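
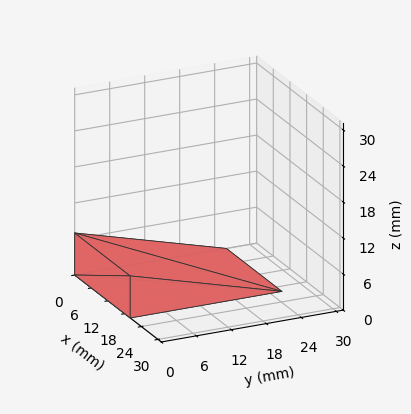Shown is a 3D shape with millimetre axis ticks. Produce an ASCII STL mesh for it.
Reading the render: the shape is a wedge (ramp): 20 × 26 mm base, rising to 7 mm along the y=0 edge and sloping linearly to z=0 at y=26 (dimensions read to the nearest mm from the axis ticks). For the STL, each face is triangulated and given an outward normal.

solid part
  facet normal 0.0000 0.0000 -1.0000
    outer loop
      vertex 20.0 26.0 0.0
      vertex 20.0 0.0 0.0
      vertex 0.0 0.0 0.0
    endloop
  endfacet
  facet normal 0.0000 0.0000 -1.0000
    outer loop
      vertex 0.0 26.0 0.0
      vertex 20.0 26.0 0.0
      vertex 0.0 0.0 0.0
    endloop
  endfacet
  facet normal 0.0000 -1.0000 0.0000
    outer loop
      vertex 0.0 0.0 0.0
      vertex 20.0 0.0 0.0
      vertex 20.0 0.0 7.0
    endloop
  endfacet
  facet normal 0.0000 -1.0000 0.0000
    outer loop
      vertex 0.0 0.0 0.0
      vertex 20.0 0.0 7.0
      vertex 0.0 0.0 7.0
    endloop
  endfacet
  facet normal 0.0000 0.2600 0.9656
    outer loop
      vertex 0.0 0.0 7.0
      vertex 20.0 0.0 7.0
      vertex 20.0 26.0 0.0
    endloop
  endfacet
  facet normal 0.0000 0.2600 0.9656
    outer loop
      vertex 0.0 0.0 7.0
      vertex 20.0 26.0 0.0
      vertex 0.0 26.0 0.0
    endloop
  endfacet
  facet normal -1.0000 0.0000 0.0000
    outer loop
      vertex 0.0 0.0 7.0
      vertex 0.0 26.0 0.0
      vertex 0.0 0.0 0.0
    endloop
  endfacet
  facet normal 1.0000 0.0000 0.0000
    outer loop
      vertex 20.0 0.0 0.0
      vertex 20.0 26.0 0.0
      vertex 20.0 0.0 7.0
    endloop
  endfacet
endsolid part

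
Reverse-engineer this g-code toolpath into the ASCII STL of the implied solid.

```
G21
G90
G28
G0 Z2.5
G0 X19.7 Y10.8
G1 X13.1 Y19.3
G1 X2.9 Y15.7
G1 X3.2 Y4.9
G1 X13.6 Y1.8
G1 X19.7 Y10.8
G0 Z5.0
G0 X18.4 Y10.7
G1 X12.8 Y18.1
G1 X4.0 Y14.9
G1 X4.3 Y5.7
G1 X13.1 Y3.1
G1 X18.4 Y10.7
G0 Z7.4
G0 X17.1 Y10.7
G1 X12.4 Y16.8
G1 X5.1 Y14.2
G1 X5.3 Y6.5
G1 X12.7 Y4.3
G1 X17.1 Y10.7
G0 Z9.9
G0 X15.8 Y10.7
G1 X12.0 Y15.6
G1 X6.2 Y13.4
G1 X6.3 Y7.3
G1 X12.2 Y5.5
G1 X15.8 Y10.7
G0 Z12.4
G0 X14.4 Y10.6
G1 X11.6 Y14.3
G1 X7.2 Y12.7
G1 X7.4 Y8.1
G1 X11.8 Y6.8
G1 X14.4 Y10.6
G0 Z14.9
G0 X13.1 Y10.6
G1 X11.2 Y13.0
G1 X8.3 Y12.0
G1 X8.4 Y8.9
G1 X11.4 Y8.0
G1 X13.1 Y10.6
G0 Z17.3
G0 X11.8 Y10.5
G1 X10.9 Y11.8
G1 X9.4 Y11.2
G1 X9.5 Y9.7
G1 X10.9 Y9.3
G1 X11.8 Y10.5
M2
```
solid part
  facet normal 0.0000 0.0000 -1.0000
    outer loop
      vertex 1.8 16.4 0.0
      vertex 13.5 20.6 0.0
      vertex 21.0 10.8 0.0
    endloop
  endfacet
  facet normal 0.0000 0.0000 -1.0000
    outer loop
      vertex 2.2 4.1 0.0
      vertex 1.8 16.4 0.0
      vertex 21.0 10.8 0.0
    endloop
  endfacet
  facet normal 0.0000 0.0000 -1.0000
    outer loop
      vertex 14.0 0.6 0.0
      vertex 2.2 4.1 0.0
      vertex 21.0 10.8 0.0
    endloop
  endfacet
  facet normal 0.7295 0.5583 0.3953
    outer loop
      vertex 21.0 10.8 0.0
      vertex 13.5 20.6 0.0
      vertex 10.5 10.5 19.8
    endloop
  endfacet
  facet normal -0.3105 0.8650 0.3942
    outer loop
      vertex 13.5 20.6 0.0
      vertex 1.8 16.4 0.0
      vertex 10.5 10.5 19.8
    endloop
  endfacet
  facet normal -0.9184 -0.0299 0.3946
    outer loop
      vertex 1.8 16.4 0.0
      vertex 2.2 4.1 0.0
      vertex 10.5 10.5 19.8
    endloop
  endfacet
  facet normal -0.2613 -0.8810 0.3943
    outer loop
      vertex 2.2 4.1 0.0
      vertex 14.0 0.6 0.0
      vertex 10.5 10.5 19.8
    endloop
  endfacet
  facet normal 0.7578 -0.5201 0.3940
    outer loop
      vertex 14.0 0.6 0.0
      vertex 21.0 10.8 0.0
      vertex 10.5 10.5 19.8
    endloop
  endfacet
endsolid part

The G0 Z moves step by Δz≈2.5 mm. The G1 loops shrink linearly with z, so the solid tapers from its base footprint up to z≈19.8. Closing with a flat bottom cap and the tapered top and triangulating gives 8 facets — a regular 5-sided pyramid, base circumscribed radius ≈ 10.5 mm, apex at z ≈ 19.8 mm.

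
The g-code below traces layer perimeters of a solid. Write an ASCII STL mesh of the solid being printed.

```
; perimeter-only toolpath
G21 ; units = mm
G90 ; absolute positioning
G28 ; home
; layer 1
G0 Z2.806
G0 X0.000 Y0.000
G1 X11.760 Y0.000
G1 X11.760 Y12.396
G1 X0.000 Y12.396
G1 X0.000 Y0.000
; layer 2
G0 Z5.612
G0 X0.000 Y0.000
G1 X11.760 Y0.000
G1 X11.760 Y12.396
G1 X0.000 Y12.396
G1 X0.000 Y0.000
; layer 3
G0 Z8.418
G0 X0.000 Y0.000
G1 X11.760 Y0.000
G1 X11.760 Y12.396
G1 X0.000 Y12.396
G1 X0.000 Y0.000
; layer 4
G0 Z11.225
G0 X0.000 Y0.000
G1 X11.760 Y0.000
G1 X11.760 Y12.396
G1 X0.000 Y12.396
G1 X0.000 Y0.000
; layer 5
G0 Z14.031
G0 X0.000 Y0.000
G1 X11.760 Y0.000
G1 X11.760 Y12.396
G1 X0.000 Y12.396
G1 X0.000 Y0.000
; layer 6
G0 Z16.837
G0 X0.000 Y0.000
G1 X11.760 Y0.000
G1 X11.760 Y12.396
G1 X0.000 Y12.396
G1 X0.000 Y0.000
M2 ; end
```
solid part
  facet normal 0.0000 0.0000 -1.0000
    outer loop
      vertex 11.760 12.396 0.000
      vertex 11.760 0.000 0.000
      vertex 0.000 0.000 0.000
    endloop
  endfacet
  facet normal 0.0000 0.0000 -1.0000
    outer loop
      vertex 0.000 12.396 0.000
      vertex 11.760 12.396 0.000
      vertex 0.000 0.000 0.000
    endloop
  endfacet
  facet normal 0.0000 0.0000 1.0000
    outer loop
      vertex 0.000 0.000 16.837
      vertex 11.760 0.000 16.837
      vertex 11.760 12.396 16.837
    endloop
  endfacet
  facet normal 0.0000 0.0000 1.0000
    outer loop
      vertex 0.000 0.000 16.837
      vertex 11.760 12.396 16.837
      vertex 0.000 12.396 16.837
    endloop
  endfacet
  facet normal 0.0000 -1.0000 0.0000
    outer loop
      vertex 0.000 0.000 0.000
      vertex 11.760 0.000 0.000
      vertex 11.760 0.000 16.837
    endloop
  endfacet
  facet normal 0.0000 -1.0000 0.0000
    outer loop
      vertex 0.000 0.000 0.000
      vertex 11.760 0.000 16.837
      vertex 0.000 0.000 16.837
    endloop
  endfacet
  facet normal 0.0000 1.0000 0.0000
    outer loop
      vertex 11.760 12.396 16.837
      vertex 11.760 12.396 0.000
      vertex 0.000 12.396 0.000
    endloop
  endfacet
  facet normal 0.0000 1.0000 0.0000
    outer loop
      vertex 0.000 12.396 16.837
      vertex 11.760 12.396 16.837
      vertex 0.000 12.396 0.000
    endloop
  endfacet
  facet normal -1.0000 0.0000 0.0000
    outer loop
      vertex 0.000 12.396 16.837
      vertex 0.000 12.396 0.000
      vertex 0.000 0.000 0.000
    endloop
  endfacet
  facet normal -1.0000 0.0000 0.0000
    outer loop
      vertex 0.000 0.000 16.837
      vertex 0.000 12.396 16.837
      vertex 0.000 0.000 0.000
    endloop
  endfacet
  facet normal 1.0000 0.0000 0.0000
    outer loop
      vertex 11.760 0.000 0.000
      vertex 11.760 12.396 0.000
      vertex 11.760 12.396 16.837
    endloop
  endfacet
  facet normal 1.0000 0.0000 0.0000
    outer loop
      vertex 11.760 0.000 0.000
      vertex 11.760 12.396 16.837
      vertex 11.760 0.000 16.837
    endloop
  endfacet
endsolid part

The G0 Z moves step by Δz≈2.806 mm. Every layer's G1 loop is the same polygon, so the solid is a straight extrusion of it from z=0 to z≈16.8. Closing with flat bottom and top caps and triangulating gives 12 facets — a rectangular box, roughly 11.8 × 12.4 mm footprint and 16.8 mm tall.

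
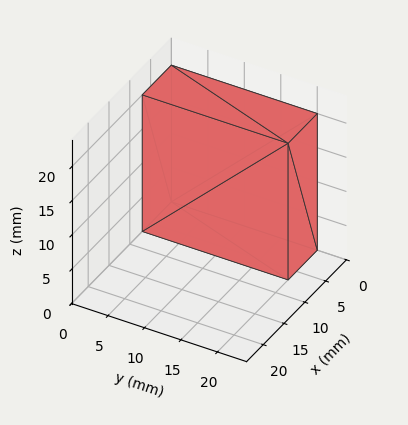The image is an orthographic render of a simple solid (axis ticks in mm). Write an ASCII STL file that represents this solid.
Reading the render: the shape is a rectangular box, roughly 7 × 20 mm footprint and 20 mm tall (dimensions read to the nearest mm from the axis ticks). For the STL, each face is triangulated and given an outward normal.

solid part
  facet normal 0.0000 0.0000 -1.0000
    outer loop
      vertex 7.000 20.000 0.000
      vertex 7.000 0.000 0.000
      vertex 0.000 0.000 0.000
    endloop
  endfacet
  facet normal 0.0000 0.0000 -1.0000
    outer loop
      vertex 0.000 20.000 0.000
      vertex 7.000 20.000 0.000
      vertex 0.000 0.000 0.000
    endloop
  endfacet
  facet normal 0.0000 0.0000 1.0000
    outer loop
      vertex 0.000 0.000 20.000
      vertex 7.000 0.000 20.000
      vertex 7.000 20.000 20.000
    endloop
  endfacet
  facet normal 0.0000 0.0000 1.0000
    outer loop
      vertex 0.000 0.000 20.000
      vertex 7.000 20.000 20.000
      vertex 0.000 20.000 20.000
    endloop
  endfacet
  facet normal 0.0000 -1.0000 0.0000
    outer loop
      vertex 0.000 0.000 0.000
      vertex 7.000 0.000 0.000
      vertex 7.000 0.000 20.000
    endloop
  endfacet
  facet normal 0.0000 -1.0000 0.0000
    outer loop
      vertex 0.000 0.000 0.000
      vertex 7.000 0.000 20.000
      vertex 0.000 0.000 20.000
    endloop
  endfacet
  facet normal 0.0000 1.0000 0.0000
    outer loop
      vertex 7.000 20.000 20.000
      vertex 7.000 20.000 0.000
      vertex 0.000 20.000 0.000
    endloop
  endfacet
  facet normal 0.0000 1.0000 0.0000
    outer loop
      vertex 0.000 20.000 20.000
      vertex 7.000 20.000 20.000
      vertex 0.000 20.000 0.000
    endloop
  endfacet
  facet normal -1.0000 0.0000 0.0000
    outer loop
      vertex 0.000 20.000 20.000
      vertex 0.000 20.000 0.000
      vertex 0.000 0.000 0.000
    endloop
  endfacet
  facet normal -1.0000 0.0000 0.0000
    outer loop
      vertex 0.000 0.000 20.000
      vertex 0.000 20.000 20.000
      vertex 0.000 0.000 0.000
    endloop
  endfacet
  facet normal 1.0000 0.0000 0.0000
    outer loop
      vertex 7.000 0.000 0.000
      vertex 7.000 20.000 0.000
      vertex 7.000 20.000 20.000
    endloop
  endfacet
  facet normal 1.0000 0.0000 0.0000
    outer loop
      vertex 7.000 0.000 0.000
      vertex 7.000 20.000 20.000
      vertex 7.000 0.000 20.000
    endloop
  endfacet
endsolid part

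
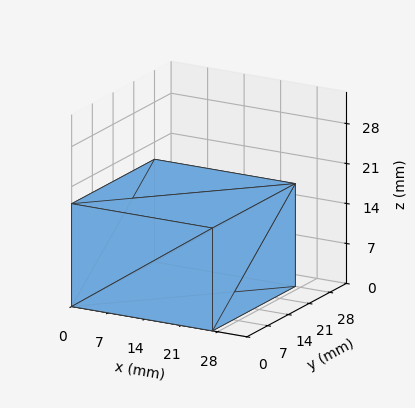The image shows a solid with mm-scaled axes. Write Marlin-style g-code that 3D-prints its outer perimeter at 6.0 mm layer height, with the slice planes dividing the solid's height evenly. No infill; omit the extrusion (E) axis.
Reading the render: the shape is a rectangular box, roughly 27 × 28 mm footprint and 18 mm tall (dimensions read to the nearest mm from the axis ticks). For the g-code, the solid's height is divided into equal slices at the stated Δz and each level perimeter traced with G1 moves after a G0 lift.

; perimeter-only toolpath
G21 ; units = mm
G90 ; absolute positioning
G28 ; home
; layer 1
G0 Z6.0
G0 X0.0 Y0.0
G1 X27.0 Y0.0
G1 X27.0 Y28.0
G1 X0.0 Y28.0
G1 X0.0 Y0.0
; layer 2
G0 Z12.0
G0 X0.0 Y0.0
G1 X27.0 Y0.0
G1 X27.0 Y28.0
G1 X0.0 Y28.0
G1 X0.0 Y0.0
; layer 3
G0 Z18.0
G0 X0.0 Y0.0
G1 X27.0 Y0.0
G1 X27.0 Y28.0
G1 X0.0 Y28.0
G1 X0.0 Y0.0
M2 ; end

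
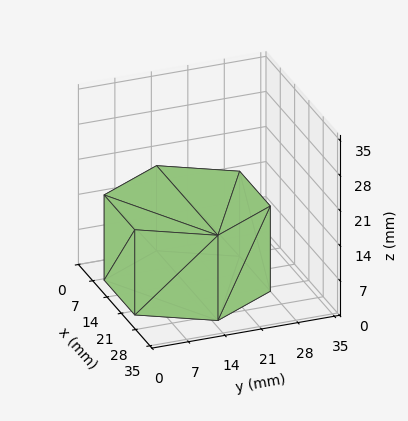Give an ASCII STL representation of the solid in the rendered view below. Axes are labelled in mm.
Reading the render: the shape is a regular 6-sided prism (a cylinder approximated with 6 flat sides), circumscribed radius ≈ 15 mm, height ≈ 17 mm (dimensions read to the nearest mm from the axis ticks). For the STL, each face is triangulated and given an outward normal.

solid part
  facet normal 0.0000 0.0000 -1.0000
    outer loop
      vertex 7.5 28.0 0.0
      vertex 22.5 28.0 0.0
      vertex 30.0 15.0 0.0
    endloop
  endfacet
  facet normal 0.0000 0.0000 -1.0000
    outer loop
      vertex 0.0 15.0 0.0
      vertex 7.5 28.0 0.0
      vertex 30.0 15.0 0.0
    endloop
  endfacet
  facet normal 0.0000 0.0000 -1.0000
    outer loop
      vertex 7.5 2.0 0.0
      vertex 0.0 15.0 0.0
      vertex 30.0 15.0 0.0
    endloop
  endfacet
  facet normal 0.0000 0.0000 -1.0000
    outer loop
      vertex 22.5 2.0 0.0
      vertex 7.5 2.0 0.0
      vertex 30.0 15.0 0.0
    endloop
  endfacet
  facet normal 0.0000 0.0000 1.0000
    outer loop
      vertex 30.0 15.0 17.0
      vertex 22.5 28.0 17.0
      vertex 7.5 28.0 17.0
    endloop
  endfacet
  facet normal 0.0000 0.0000 1.0000
    outer loop
      vertex 30.0 15.0 17.0
      vertex 7.5 28.0 17.0
      vertex 0.0 15.0 17.0
    endloop
  endfacet
  facet normal 0.0000 0.0000 1.0000
    outer loop
      vertex 30.0 15.0 17.0
      vertex 0.0 15.0 17.0
      vertex 7.5 2.0 17.0
    endloop
  endfacet
  facet normal 0.0000 0.0000 1.0000
    outer loop
      vertex 30.0 15.0 17.0
      vertex 7.5 2.0 17.0
      vertex 22.5 2.0 17.0
    endloop
  endfacet
  facet normal 0.8662 0.4997 0.0000
    outer loop
      vertex 30.0 15.0 0.0
      vertex 22.5 28.0 0.0
      vertex 22.5 28.0 17.0
    endloop
  endfacet
  facet normal 0.8662 0.4997 0.0000
    outer loop
      vertex 30.0 15.0 0.0
      vertex 22.5 28.0 17.0
      vertex 30.0 15.0 17.0
    endloop
  endfacet
  facet normal 0.0000 1.0000 0.0000
    outer loop
      vertex 22.5 28.0 0.0
      vertex 7.5 28.0 0.0
      vertex 7.5 28.0 17.0
    endloop
  endfacet
  facet normal 0.0000 1.0000 0.0000
    outer loop
      vertex 22.5 28.0 0.0
      vertex 7.5 28.0 17.0
      vertex 22.5 28.0 17.0
    endloop
  endfacet
  facet normal -0.8662 0.4997 0.0000
    outer loop
      vertex 7.5 28.0 0.0
      vertex 0.0 15.0 0.0
      vertex 0.0 15.0 17.0
    endloop
  endfacet
  facet normal -0.8662 0.4997 0.0000
    outer loop
      vertex 7.5 28.0 0.0
      vertex 0.0 15.0 17.0
      vertex 7.5 28.0 17.0
    endloop
  endfacet
  facet normal -0.8662 -0.4997 0.0000
    outer loop
      vertex 0.0 15.0 0.0
      vertex 7.5 2.0 0.0
      vertex 7.5 2.0 17.0
    endloop
  endfacet
  facet normal -0.8662 -0.4997 0.0000
    outer loop
      vertex 0.0 15.0 0.0
      vertex 7.5 2.0 17.0
      vertex 0.0 15.0 17.0
    endloop
  endfacet
  facet normal 0.0000 -1.0000 0.0000
    outer loop
      vertex 7.5 2.0 0.0
      vertex 22.5 2.0 0.0
      vertex 22.5 2.0 17.0
    endloop
  endfacet
  facet normal 0.0000 -1.0000 0.0000
    outer loop
      vertex 7.5 2.0 0.0
      vertex 22.5 2.0 17.0
      vertex 7.5 2.0 17.0
    endloop
  endfacet
  facet normal 0.8662 -0.4997 0.0000
    outer loop
      vertex 22.5 2.0 0.0
      vertex 30.0 15.0 0.0
      vertex 30.0 15.0 17.0
    endloop
  endfacet
  facet normal 0.8662 -0.4997 0.0000
    outer loop
      vertex 22.5 2.0 0.0
      vertex 30.0 15.0 17.0
      vertex 22.5 2.0 17.0
    endloop
  endfacet
endsolid part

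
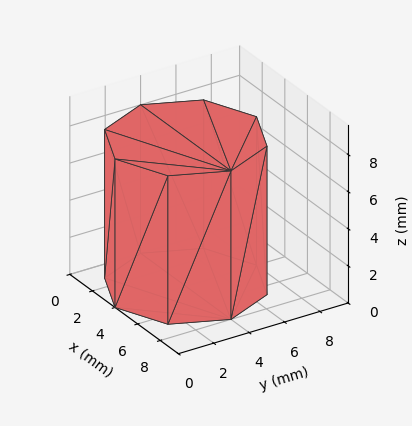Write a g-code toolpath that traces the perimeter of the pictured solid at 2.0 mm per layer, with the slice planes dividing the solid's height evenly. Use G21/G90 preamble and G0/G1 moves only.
Reading the render: the shape is a regular 8-sided prism (a cylinder approximated with 8 flat sides), circumscribed radius ≈ 4 mm, height ≈ 8 mm (dimensions read to the nearest mm from the axis ticks). For the g-code, the solid's height is divided into equal slices at the stated Δz and each level perimeter traced with G1 moves after a G0 lift.

; perimeter-only toolpath
G21 ; units = mm
G90 ; absolute positioning
G28 ; home
; layer 1
G0 Z2.0
G0 X8.0 Y4.0
G1 X6.8 Y6.8
G1 X4.0 Y8.0
G1 X1.2 Y6.8
G1 X0.0 Y4.0
G1 X1.2 Y1.2
G1 X4.0 Y0.0
G1 X6.8 Y1.2
G1 X8.0 Y4.0
; layer 2
G0 Z4.0
G0 X8.0 Y4.0
G1 X6.8 Y6.8
G1 X4.0 Y8.0
G1 X1.2 Y6.8
G1 X0.0 Y4.0
G1 X1.2 Y1.2
G1 X4.0 Y0.0
G1 X6.8 Y1.2
G1 X8.0 Y4.0
; layer 3
G0 Z6.0
G0 X8.0 Y4.0
G1 X6.8 Y6.8
G1 X4.0 Y8.0
G1 X1.2 Y6.8
G1 X0.0 Y4.0
G1 X1.2 Y1.2
G1 X4.0 Y0.0
G1 X6.8 Y1.2
G1 X8.0 Y4.0
; layer 4
G0 Z8.0
G0 X8.0 Y4.0
G1 X6.8 Y6.8
G1 X4.0 Y8.0
G1 X1.2 Y6.8
G1 X0.0 Y4.0
G1 X1.2 Y1.2
G1 X4.0 Y0.0
G1 X6.8 Y1.2
G1 X8.0 Y4.0
M2 ; end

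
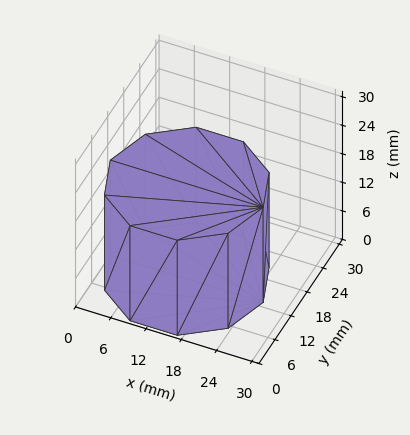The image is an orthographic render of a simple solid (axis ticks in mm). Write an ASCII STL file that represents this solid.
Reading the render: the shape is a regular 10-sided prism (a cylinder approximated with 10 flat sides), circumscribed radius ≈ 13 mm, height ≈ 20 mm (dimensions read to the nearest mm from the axis ticks). For the STL, each face is triangulated and given an outward normal.

solid part
  facet normal 0.0000 0.0000 -1.0000
    outer loop
      vertex 17.02 25.36 0.00
      vertex 23.52 20.64 0.00
      vertex 26.00 13.00 0.00
    endloop
  endfacet
  facet normal 0.0000 0.0000 -1.0000
    outer loop
      vertex 8.98 25.36 0.00
      vertex 17.02 25.36 0.00
      vertex 26.00 13.00 0.00
    endloop
  endfacet
  facet normal 0.0000 0.0000 -1.0000
    outer loop
      vertex 2.48 20.64 0.00
      vertex 8.98 25.36 0.00
      vertex 26.00 13.00 0.00
    endloop
  endfacet
  facet normal 0.0000 0.0000 -1.0000
    outer loop
      vertex 0.00 13.00 0.00
      vertex 2.48 20.64 0.00
      vertex 26.00 13.00 0.00
    endloop
  endfacet
  facet normal 0.0000 0.0000 -1.0000
    outer loop
      vertex 2.48 5.36 0.00
      vertex 0.00 13.00 0.00
      vertex 26.00 13.00 0.00
    endloop
  endfacet
  facet normal 0.0000 0.0000 -1.0000
    outer loop
      vertex 8.98 0.64 0.00
      vertex 2.48 5.36 0.00
      vertex 26.00 13.00 0.00
    endloop
  endfacet
  facet normal 0.0000 0.0000 -1.0000
    outer loop
      vertex 17.02 0.64 0.00
      vertex 8.98 0.64 0.00
      vertex 26.00 13.00 0.00
    endloop
  endfacet
  facet normal 0.0000 0.0000 -1.0000
    outer loop
      vertex 23.52 5.36 0.00
      vertex 17.02 0.64 0.00
      vertex 26.00 13.00 0.00
    endloop
  endfacet
  facet normal 0.0000 0.0000 1.0000
    outer loop
      vertex 26.00 13.00 20.00
      vertex 23.52 20.64 20.00
      vertex 17.02 25.36 20.00
    endloop
  endfacet
  facet normal 0.0000 0.0000 1.0000
    outer loop
      vertex 26.00 13.00 20.00
      vertex 17.02 25.36 20.00
      vertex 8.98 25.36 20.00
    endloop
  endfacet
  facet normal 0.0000 0.0000 1.0000
    outer loop
      vertex 26.00 13.00 20.00
      vertex 8.98 25.36 20.00
      vertex 2.48 20.64 20.00
    endloop
  endfacet
  facet normal 0.0000 0.0000 1.0000
    outer loop
      vertex 26.00 13.00 20.00
      vertex 2.48 20.64 20.00
      vertex 0.00 13.00 20.00
    endloop
  endfacet
  facet normal 0.0000 0.0000 1.0000
    outer loop
      vertex 26.00 13.00 20.00
      vertex 0.00 13.00 20.00
      vertex 2.48 5.36 20.00
    endloop
  endfacet
  facet normal 0.0000 0.0000 1.0000
    outer loop
      vertex 26.00 13.00 20.00
      vertex 2.48 5.36 20.00
      vertex 8.98 0.64 20.00
    endloop
  endfacet
  facet normal 0.0000 0.0000 1.0000
    outer loop
      vertex 26.00 13.00 20.00
      vertex 8.98 0.64 20.00
      vertex 17.02 0.64 20.00
    endloop
  endfacet
  facet normal 0.0000 0.0000 1.0000
    outer loop
      vertex 26.00 13.00 20.00
      vertex 17.02 0.64 20.00
      vertex 23.52 5.36 20.00
    endloop
  endfacet
  facet normal 0.9511 0.3087 0.0000
    outer loop
      vertex 26.00 13.00 0.00
      vertex 23.52 20.64 0.00
      vertex 23.52 20.64 20.00
    endloop
  endfacet
  facet normal 0.9511 0.3087 0.0000
    outer loop
      vertex 26.00 13.00 0.00
      vertex 23.52 20.64 20.00
      vertex 26.00 13.00 20.00
    endloop
  endfacet
  facet normal 0.5876 0.8092 0.0000
    outer loop
      vertex 23.52 20.64 0.00
      vertex 17.02 25.36 0.00
      vertex 17.02 25.36 20.00
    endloop
  endfacet
  facet normal 0.5876 0.8092 0.0000
    outer loop
      vertex 23.52 20.64 0.00
      vertex 17.02 25.36 20.00
      vertex 23.52 20.64 20.00
    endloop
  endfacet
  facet normal 0.0000 1.0000 0.0000
    outer loop
      vertex 17.02 25.36 0.00
      vertex 8.98 25.36 0.00
      vertex 8.98 25.36 20.00
    endloop
  endfacet
  facet normal 0.0000 1.0000 0.0000
    outer loop
      vertex 17.02 25.36 0.00
      vertex 8.98 25.36 20.00
      vertex 17.02 25.36 20.00
    endloop
  endfacet
  facet normal -0.5876 0.8092 0.0000
    outer loop
      vertex 8.98 25.36 0.00
      vertex 2.48 20.64 0.00
      vertex 2.48 20.64 20.00
    endloop
  endfacet
  facet normal -0.5876 0.8092 0.0000
    outer loop
      vertex 8.98 25.36 0.00
      vertex 2.48 20.64 20.00
      vertex 8.98 25.36 20.00
    endloop
  endfacet
  facet normal -0.9511 0.3087 0.0000
    outer loop
      vertex 2.48 20.64 0.00
      vertex 0.00 13.00 0.00
      vertex 0.00 13.00 20.00
    endloop
  endfacet
  facet normal -0.9511 0.3087 0.0000
    outer loop
      vertex 2.48 20.64 0.00
      vertex 0.00 13.00 20.00
      vertex 2.48 20.64 20.00
    endloop
  endfacet
  facet normal -0.9511 -0.3087 0.0000
    outer loop
      vertex 0.00 13.00 0.00
      vertex 2.48 5.36 0.00
      vertex 2.48 5.36 20.00
    endloop
  endfacet
  facet normal -0.9511 -0.3087 0.0000
    outer loop
      vertex 0.00 13.00 0.00
      vertex 2.48 5.36 20.00
      vertex 0.00 13.00 20.00
    endloop
  endfacet
  facet normal -0.5876 -0.8092 0.0000
    outer loop
      vertex 2.48 5.36 0.00
      vertex 8.98 0.64 0.00
      vertex 8.98 0.64 20.00
    endloop
  endfacet
  facet normal -0.5876 -0.8092 0.0000
    outer loop
      vertex 2.48 5.36 0.00
      vertex 8.98 0.64 20.00
      vertex 2.48 5.36 20.00
    endloop
  endfacet
  facet normal 0.0000 -1.0000 0.0000
    outer loop
      vertex 8.98 0.64 0.00
      vertex 17.02 0.64 0.00
      vertex 17.02 0.64 20.00
    endloop
  endfacet
  facet normal 0.0000 -1.0000 0.0000
    outer loop
      vertex 8.98 0.64 0.00
      vertex 17.02 0.64 20.00
      vertex 8.98 0.64 20.00
    endloop
  endfacet
  facet normal 0.5876 -0.8092 0.0000
    outer loop
      vertex 17.02 0.64 0.00
      vertex 23.52 5.36 0.00
      vertex 23.52 5.36 20.00
    endloop
  endfacet
  facet normal 0.5876 -0.8092 0.0000
    outer loop
      vertex 17.02 0.64 0.00
      vertex 23.52 5.36 20.00
      vertex 17.02 0.64 20.00
    endloop
  endfacet
  facet normal 0.9511 -0.3087 0.0000
    outer loop
      vertex 23.52 5.36 0.00
      vertex 26.00 13.00 0.00
      vertex 26.00 13.00 20.00
    endloop
  endfacet
  facet normal 0.9511 -0.3087 0.0000
    outer loop
      vertex 23.52 5.36 0.00
      vertex 26.00 13.00 20.00
      vertex 23.52 5.36 20.00
    endloop
  endfacet
endsolid part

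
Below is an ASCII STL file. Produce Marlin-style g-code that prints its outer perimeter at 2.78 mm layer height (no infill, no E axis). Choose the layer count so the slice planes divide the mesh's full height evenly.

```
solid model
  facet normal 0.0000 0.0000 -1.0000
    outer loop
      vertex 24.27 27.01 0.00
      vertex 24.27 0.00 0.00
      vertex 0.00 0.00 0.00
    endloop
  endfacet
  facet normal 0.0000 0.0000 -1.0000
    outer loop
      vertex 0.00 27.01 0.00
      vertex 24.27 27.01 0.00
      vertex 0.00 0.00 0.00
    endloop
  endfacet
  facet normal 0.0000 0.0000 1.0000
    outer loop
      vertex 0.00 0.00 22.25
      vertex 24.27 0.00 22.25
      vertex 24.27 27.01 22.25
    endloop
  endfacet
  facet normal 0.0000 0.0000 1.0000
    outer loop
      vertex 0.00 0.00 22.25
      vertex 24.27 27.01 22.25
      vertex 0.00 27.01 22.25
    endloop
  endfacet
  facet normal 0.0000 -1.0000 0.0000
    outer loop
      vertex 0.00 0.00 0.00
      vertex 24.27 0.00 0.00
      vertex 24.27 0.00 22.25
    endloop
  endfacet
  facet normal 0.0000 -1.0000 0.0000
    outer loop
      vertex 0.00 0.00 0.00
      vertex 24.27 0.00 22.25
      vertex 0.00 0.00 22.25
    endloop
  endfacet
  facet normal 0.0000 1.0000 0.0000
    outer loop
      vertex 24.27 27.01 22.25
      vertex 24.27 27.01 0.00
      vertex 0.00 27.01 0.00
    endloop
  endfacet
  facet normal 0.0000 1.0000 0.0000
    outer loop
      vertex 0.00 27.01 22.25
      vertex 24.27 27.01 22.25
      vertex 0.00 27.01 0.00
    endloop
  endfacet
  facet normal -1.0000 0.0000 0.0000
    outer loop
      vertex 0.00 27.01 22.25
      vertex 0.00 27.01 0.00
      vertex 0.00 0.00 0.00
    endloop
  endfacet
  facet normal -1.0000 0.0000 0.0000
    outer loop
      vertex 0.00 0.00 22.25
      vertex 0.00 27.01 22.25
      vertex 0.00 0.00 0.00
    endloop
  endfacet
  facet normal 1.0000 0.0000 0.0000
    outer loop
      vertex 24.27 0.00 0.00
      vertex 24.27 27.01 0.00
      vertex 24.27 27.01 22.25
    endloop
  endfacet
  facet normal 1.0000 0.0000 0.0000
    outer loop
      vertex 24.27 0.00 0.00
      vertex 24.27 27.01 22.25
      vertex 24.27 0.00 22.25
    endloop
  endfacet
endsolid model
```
; perimeter-only toolpath
G21 ; units = mm
G90 ; absolute positioning
G28 ; home
; layer 1
G0 Z2.78
G0 X0.00 Y0.00
G1 X24.27 Y0.00
G1 X24.27 Y27.01
G1 X0.00 Y27.01
G1 X0.00 Y0.00
; layer 2
G0 Z5.56
G0 X0.00 Y0.00
G1 X24.27 Y0.00
G1 X24.27 Y27.01
G1 X0.00 Y27.01
G1 X0.00 Y0.00
; layer 3
G0 Z8.34
G0 X0.00 Y0.00
G1 X24.27 Y0.00
G1 X24.27 Y27.01
G1 X0.00 Y27.01
G1 X0.00 Y0.00
; layer 4
G0 Z11.12
G0 X0.00 Y0.00
G1 X24.27 Y0.00
G1 X24.27 Y27.01
G1 X0.00 Y27.01
G1 X0.00 Y0.00
; layer 5
G0 Z13.91
G0 X0.00 Y0.00
G1 X24.27 Y0.00
G1 X24.27 Y27.01
G1 X0.00 Y27.01
G1 X0.00 Y0.00
; layer 6
G0 Z16.69
G0 X0.00 Y0.00
G1 X24.27 Y0.00
G1 X24.27 Y27.01
G1 X0.00 Y27.01
G1 X0.00 Y0.00
; layer 7
G0 Z19.47
G0 X0.00 Y0.00
G1 X24.27 Y0.00
G1 X24.27 Y27.01
G1 X0.00 Y27.01
G1 X0.00 Y0.00
; layer 8
G0 Z22.25
G0 X0.00 Y0.00
G1 X24.27 Y0.00
G1 X24.27 Y27.01
G1 X0.00 Y27.01
G1 X0.00 Y0.00
M2 ; end

The solid is a rectangular box, roughly 24.3 × 27 mm footprint and 22.2 mm tall. Slicing at Δz = 2.78 mm — 8 equal slices spanning the solid's height, so layer i sits at z = i·h/8 — gives 8 non-empty perimeters. Each is a 4-segment closed polygon; G0 lifts to the layer z and rapids to the start vertex, then G1 traces the edges.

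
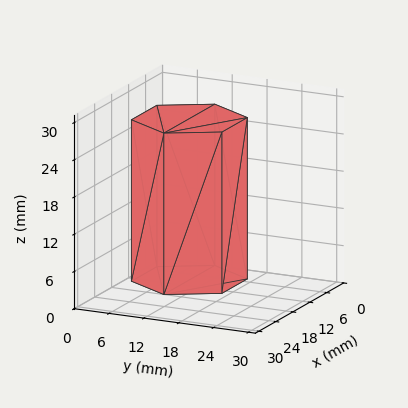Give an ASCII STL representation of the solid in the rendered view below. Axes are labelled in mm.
Reading the render: the shape is a regular 6-sided prism (a cylinder approximated with 6 flat sides), circumscribed radius ≈ 9 mm, height ≈ 26 mm (dimensions read to the nearest mm from the axis ticks). For the STL, each face is triangulated and given an outward normal.

solid part
  facet normal 0.0000 0.0000 -1.0000
    outer loop
      vertex 4.50 16.79 0.00
      vertex 13.50 16.79 0.00
      vertex 18.00 9.00 0.00
    endloop
  endfacet
  facet normal 0.0000 0.0000 -1.0000
    outer loop
      vertex 0.00 9.00 0.00
      vertex 4.50 16.79 0.00
      vertex 18.00 9.00 0.00
    endloop
  endfacet
  facet normal 0.0000 0.0000 -1.0000
    outer loop
      vertex 4.50 1.21 0.00
      vertex 0.00 9.00 0.00
      vertex 18.00 9.00 0.00
    endloop
  endfacet
  facet normal 0.0000 0.0000 -1.0000
    outer loop
      vertex 13.50 1.21 0.00
      vertex 4.50 1.21 0.00
      vertex 18.00 9.00 0.00
    endloop
  endfacet
  facet normal 0.0000 0.0000 1.0000
    outer loop
      vertex 18.00 9.00 26.00
      vertex 13.50 16.79 26.00
      vertex 4.50 16.79 26.00
    endloop
  endfacet
  facet normal 0.0000 0.0000 1.0000
    outer loop
      vertex 18.00 9.00 26.00
      vertex 4.50 16.79 26.00
      vertex 0.00 9.00 26.00
    endloop
  endfacet
  facet normal 0.0000 0.0000 1.0000
    outer loop
      vertex 18.00 9.00 26.00
      vertex 0.00 9.00 26.00
      vertex 4.50 1.21 26.00
    endloop
  endfacet
  facet normal 0.0000 0.0000 1.0000
    outer loop
      vertex 18.00 9.00 26.00
      vertex 4.50 1.21 26.00
      vertex 13.50 1.21 26.00
    endloop
  endfacet
  facet normal 0.8659 0.5002 0.0000
    outer loop
      vertex 18.00 9.00 0.00
      vertex 13.50 16.79 0.00
      vertex 13.50 16.79 26.00
    endloop
  endfacet
  facet normal 0.8659 0.5002 0.0000
    outer loop
      vertex 18.00 9.00 0.00
      vertex 13.50 16.79 26.00
      vertex 18.00 9.00 26.00
    endloop
  endfacet
  facet normal 0.0000 1.0000 0.0000
    outer loop
      vertex 13.50 16.79 0.00
      vertex 4.50 16.79 0.00
      vertex 4.50 16.79 26.00
    endloop
  endfacet
  facet normal 0.0000 1.0000 0.0000
    outer loop
      vertex 13.50 16.79 0.00
      vertex 4.50 16.79 26.00
      vertex 13.50 16.79 26.00
    endloop
  endfacet
  facet normal -0.8659 0.5002 0.0000
    outer loop
      vertex 4.50 16.79 0.00
      vertex 0.00 9.00 0.00
      vertex 0.00 9.00 26.00
    endloop
  endfacet
  facet normal -0.8659 0.5002 0.0000
    outer loop
      vertex 4.50 16.79 0.00
      vertex 0.00 9.00 26.00
      vertex 4.50 16.79 26.00
    endloop
  endfacet
  facet normal -0.8659 -0.5002 0.0000
    outer loop
      vertex 0.00 9.00 0.00
      vertex 4.50 1.21 0.00
      vertex 4.50 1.21 26.00
    endloop
  endfacet
  facet normal -0.8659 -0.5002 0.0000
    outer loop
      vertex 0.00 9.00 0.00
      vertex 4.50 1.21 26.00
      vertex 0.00 9.00 26.00
    endloop
  endfacet
  facet normal 0.0000 -1.0000 0.0000
    outer loop
      vertex 4.50 1.21 0.00
      vertex 13.50 1.21 0.00
      vertex 13.50 1.21 26.00
    endloop
  endfacet
  facet normal 0.0000 -1.0000 0.0000
    outer loop
      vertex 4.50 1.21 0.00
      vertex 13.50 1.21 26.00
      vertex 4.50 1.21 26.00
    endloop
  endfacet
  facet normal 0.8659 -0.5002 0.0000
    outer loop
      vertex 13.50 1.21 0.00
      vertex 18.00 9.00 0.00
      vertex 18.00 9.00 26.00
    endloop
  endfacet
  facet normal 0.8659 -0.5002 0.0000
    outer loop
      vertex 13.50 1.21 0.00
      vertex 18.00 9.00 26.00
      vertex 13.50 1.21 26.00
    endloop
  endfacet
endsolid part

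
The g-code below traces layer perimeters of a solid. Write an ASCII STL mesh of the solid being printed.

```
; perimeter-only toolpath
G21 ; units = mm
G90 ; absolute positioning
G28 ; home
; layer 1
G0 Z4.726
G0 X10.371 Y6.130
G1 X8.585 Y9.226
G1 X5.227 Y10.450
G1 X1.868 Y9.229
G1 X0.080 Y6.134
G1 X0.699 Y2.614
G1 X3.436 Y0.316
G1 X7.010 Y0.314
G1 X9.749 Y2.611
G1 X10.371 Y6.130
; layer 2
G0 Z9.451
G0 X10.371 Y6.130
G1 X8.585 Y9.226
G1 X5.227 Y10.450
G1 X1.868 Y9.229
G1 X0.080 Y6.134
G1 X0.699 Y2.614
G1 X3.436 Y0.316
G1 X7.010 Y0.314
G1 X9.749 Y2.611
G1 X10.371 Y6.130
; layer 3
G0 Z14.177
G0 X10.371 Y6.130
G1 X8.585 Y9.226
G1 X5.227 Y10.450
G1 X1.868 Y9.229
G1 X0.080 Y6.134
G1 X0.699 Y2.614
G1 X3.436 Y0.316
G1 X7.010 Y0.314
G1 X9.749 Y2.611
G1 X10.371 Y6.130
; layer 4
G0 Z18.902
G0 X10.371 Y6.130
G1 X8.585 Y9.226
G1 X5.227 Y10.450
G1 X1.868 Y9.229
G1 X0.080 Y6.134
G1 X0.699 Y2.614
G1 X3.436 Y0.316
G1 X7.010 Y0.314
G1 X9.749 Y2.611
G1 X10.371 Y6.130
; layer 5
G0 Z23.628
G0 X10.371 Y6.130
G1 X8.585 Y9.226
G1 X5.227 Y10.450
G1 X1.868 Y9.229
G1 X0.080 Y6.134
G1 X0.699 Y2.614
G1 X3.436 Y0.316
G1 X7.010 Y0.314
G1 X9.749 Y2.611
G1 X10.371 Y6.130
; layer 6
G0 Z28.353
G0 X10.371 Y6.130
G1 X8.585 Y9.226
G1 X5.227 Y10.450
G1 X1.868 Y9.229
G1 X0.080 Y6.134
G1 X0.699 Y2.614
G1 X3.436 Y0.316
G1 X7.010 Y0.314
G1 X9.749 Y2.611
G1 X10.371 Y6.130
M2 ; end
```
solid part
  facet normal 0.0000 0.0000 -1.0000
    outer loop
      vertex 5.227 10.450 0.000
      vertex 8.585 9.226 0.000
      vertex 10.371 6.130 0.000
    endloop
  endfacet
  facet normal 0.0000 0.0000 -1.0000
    outer loop
      vertex 1.868 9.229 0.000
      vertex 5.227 10.450 0.000
      vertex 10.371 6.130 0.000
    endloop
  endfacet
  facet normal 0.0000 0.0000 -1.0000
    outer loop
      vertex 0.080 6.134 0.000
      vertex 1.868 9.229 0.000
      vertex 10.371 6.130 0.000
    endloop
  endfacet
  facet normal 0.0000 0.0000 -1.0000
    outer loop
      vertex 0.699 2.614 0.000
      vertex 0.080 6.134 0.000
      vertex 10.371 6.130 0.000
    endloop
  endfacet
  facet normal 0.0000 0.0000 -1.0000
    outer loop
      vertex 3.436 0.316 0.000
      vertex 0.699 2.614 0.000
      vertex 10.371 6.130 0.000
    endloop
  endfacet
  facet normal 0.0000 0.0000 -1.0000
    outer loop
      vertex 7.010 0.314 0.000
      vertex 3.436 0.316 0.000
      vertex 10.371 6.130 0.000
    endloop
  endfacet
  facet normal 0.0000 0.0000 -1.0000
    outer loop
      vertex 9.749 2.611 0.000
      vertex 7.010 0.314 0.000
      vertex 10.371 6.130 0.000
    endloop
  endfacet
  facet normal 0.0000 0.0000 1.0000
    outer loop
      vertex 10.371 6.130 28.353
      vertex 8.585 9.226 28.353
      vertex 5.227 10.450 28.353
    endloop
  endfacet
  facet normal 0.0000 0.0000 1.0000
    outer loop
      vertex 10.371 6.130 28.353
      vertex 5.227 10.450 28.353
      vertex 1.868 9.229 28.353
    endloop
  endfacet
  facet normal 0.0000 0.0000 1.0000
    outer loop
      vertex 10.371 6.130 28.353
      vertex 1.868 9.229 28.353
      vertex 0.080 6.134 28.353
    endloop
  endfacet
  facet normal 0.0000 0.0000 1.0000
    outer loop
      vertex 10.371 6.130 28.353
      vertex 0.080 6.134 28.353
      vertex 0.699 2.614 28.353
    endloop
  endfacet
  facet normal 0.0000 0.0000 1.0000
    outer loop
      vertex 10.371 6.130 28.353
      vertex 0.699 2.614 28.353
      vertex 3.436 0.316 28.353
    endloop
  endfacet
  facet normal 0.0000 0.0000 1.0000
    outer loop
      vertex 10.371 6.130 28.353
      vertex 3.436 0.316 28.353
      vertex 7.010 0.314 28.353
    endloop
  endfacet
  facet normal 0.0000 0.0000 1.0000
    outer loop
      vertex 10.371 6.130 28.353
      vertex 7.010 0.314 28.353
      vertex 9.749 2.611 28.353
    endloop
  endfacet
  facet normal 0.8662 0.4997 0.0000
    outer loop
      vertex 10.371 6.130 0.000
      vertex 8.585 9.226 0.000
      vertex 8.585 9.226 28.353
    endloop
  endfacet
  facet normal 0.8662 0.4997 0.0000
    outer loop
      vertex 10.371 6.130 0.000
      vertex 8.585 9.226 28.353
      vertex 10.371 6.130 28.353
    endloop
  endfacet
  facet normal 0.3425 0.9395 0.0000
    outer loop
      vertex 8.585 9.226 0.000
      vertex 5.227 10.450 0.000
      vertex 5.227 10.450 28.353
    endloop
  endfacet
  facet normal 0.3425 0.9395 0.0000
    outer loop
      vertex 8.585 9.226 0.000
      vertex 5.227 10.450 28.353
      vertex 8.585 9.226 28.353
    endloop
  endfacet
  facet normal -0.3416 0.9398 0.0000
    outer loop
      vertex 5.227 10.450 0.000
      vertex 1.868 9.229 0.000
      vertex 1.868 9.229 28.353
    endloop
  endfacet
  facet normal -0.3416 0.9398 0.0000
    outer loop
      vertex 5.227 10.450 0.000
      vertex 1.868 9.229 28.353
      vertex 5.227 10.450 28.353
    endloop
  endfacet
  facet normal -0.8659 0.5002 0.0000
    outer loop
      vertex 1.868 9.229 0.000
      vertex 0.080 6.134 0.000
      vertex 0.080 6.134 28.353
    endloop
  endfacet
  facet normal -0.8659 0.5002 0.0000
    outer loop
      vertex 1.868 9.229 0.000
      vertex 0.080 6.134 28.353
      vertex 1.868 9.229 28.353
    endloop
  endfacet
  facet normal -0.9849 -0.1732 0.0000
    outer loop
      vertex 0.080 6.134 0.000
      vertex 0.699 2.614 0.000
      vertex 0.699 2.614 28.353
    endloop
  endfacet
  facet normal -0.9849 -0.1732 0.0000
    outer loop
      vertex 0.080 6.134 0.000
      vertex 0.699 2.614 28.353
      vertex 0.080 6.134 28.353
    endloop
  endfacet
  facet normal -0.6430 -0.7659 0.0000
    outer loop
      vertex 0.699 2.614 0.000
      vertex 3.436 0.316 0.000
      vertex 3.436 0.316 28.353
    endloop
  endfacet
  facet normal -0.6430 -0.7659 0.0000
    outer loop
      vertex 0.699 2.614 0.000
      vertex 3.436 0.316 28.353
      vertex 0.699 2.614 28.353
    endloop
  endfacet
  facet normal -0.0006 -1.0000 0.0000
    outer loop
      vertex 3.436 0.316 0.000
      vertex 7.010 0.314 0.000
      vertex 7.010 0.314 28.353
    endloop
  endfacet
  facet normal -0.0006 -1.0000 0.0000
    outer loop
      vertex 3.436 0.316 0.000
      vertex 7.010 0.314 28.353
      vertex 3.436 0.316 28.353
    endloop
  endfacet
  facet normal 0.6426 -0.7662 0.0000
    outer loop
      vertex 7.010 0.314 0.000
      vertex 9.749 2.611 0.000
      vertex 9.749 2.611 28.353
    endloop
  endfacet
  facet normal 0.6426 -0.7662 0.0000
    outer loop
      vertex 7.010 0.314 0.000
      vertex 9.749 2.611 28.353
      vertex 7.010 0.314 28.353
    endloop
  endfacet
  facet normal 0.9847 -0.1741 0.0000
    outer loop
      vertex 9.749 2.611 0.000
      vertex 10.371 6.130 0.000
      vertex 10.371 6.130 28.353
    endloop
  endfacet
  facet normal 0.9847 -0.1741 0.0000
    outer loop
      vertex 9.749 2.611 0.000
      vertex 10.371 6.130 28.353
      vertex 9.749 2.611 28.353
    endloop
  endfacet
endsolid part

The G0 Z moves step by Δz≈4.726 mm. Every layer's G1 loop is the same polygon, so the solid is a straight extrusion of it from z=0 to z≈28.4. Closing with flat bottom and top caps and triangulating gives 32 facets — a regular 9-sided prism (a cylinder approximated with 9 flat sides), circumscribed radius ≈ 5.22 mm, height ≈ 28.4 mm.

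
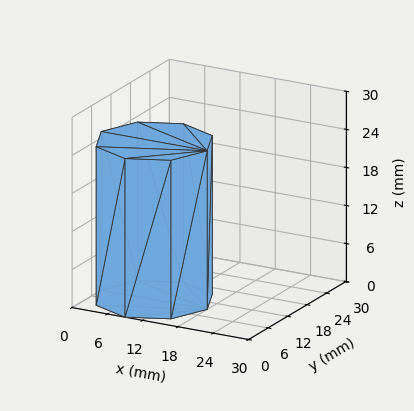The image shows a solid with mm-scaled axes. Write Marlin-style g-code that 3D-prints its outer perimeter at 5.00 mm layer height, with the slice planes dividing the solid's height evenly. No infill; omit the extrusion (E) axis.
Reading the render: the shape is a regular 8-sided prism (a cylinder approximated with 8 flat sides), circumscribed radius ≈ 9 mm, height ≈ 25 mm (dimensions read to the nearest mm from the axis ticks). For the g-code, the solid's height is divided into equal slices at the stated Δz and each level perimeter traced with G1 moves after a G0 lift.

; perimeter-only toolpath
G21 ; units = mm
G90 ; absolute positioning
G28 ; home
; layer 1
G0 Z5.00
G0 X18.00 Y9.00
G1 X15.36 Y15.36
G1 X9.00 Y18.00
G1 X2.64 Y15.36
G1 X0.00 Y9.00
G1 X2.64 Y2.64
G1 X9.00 Y0.00
G1 X15.36 Y2.64
G1 X18.00 Y9.00
; layer 2
G0 Z10.00
G0 X18.00 Y9.00
G1 X15.36 Y15.36
G1 X9.00 Y18.00
G1 X2.64 Y15.36
G1 X0.00 Y9.00
G1 X2.64 Y2.64
G1 X9.00 Y0.00
G1 X15.36 Y2.64
G1 X18.00 Y9.00
; layer 3
G0 Z15.00
G0 X18.00 Y9.00
G1 X15.36 Y15.36
G1 X9.00 Y18.00
G1 X2.64 Y15.36
G1 X0.00 Y9.00
G1 X2.64 Y2.64
G1 X9.00 Y0.00
G1 X15.36 Y2.64
G1 X18.00 Y9.00
; layer 4
G0 Z20.00
G0 X18.00 Y9.00
G1 X15.36 Y15.36
G1 X9.00 Y18.00
G1 X2.64 Y15.36
G1 X0.00 Y9.00
G1 X2.64 Y2.64
G1 X9.00 Y0.00
G1 X15.36 Y2.64
G1 X18.00 Y9.00
; layer 5
G0 Z25.00
G0 X18.00 Y9.00
G1 X15.36 Y15.36
G1 X9.00 Y18.00
G1 X2.64 Y15.36
G1 X0.00 Y9.00
G1 X2.64 Y2.64
G1 X9.00 Y0.00
G1 X15.36 Y2.64
G1 X18.00 Y9.00
M2 ; end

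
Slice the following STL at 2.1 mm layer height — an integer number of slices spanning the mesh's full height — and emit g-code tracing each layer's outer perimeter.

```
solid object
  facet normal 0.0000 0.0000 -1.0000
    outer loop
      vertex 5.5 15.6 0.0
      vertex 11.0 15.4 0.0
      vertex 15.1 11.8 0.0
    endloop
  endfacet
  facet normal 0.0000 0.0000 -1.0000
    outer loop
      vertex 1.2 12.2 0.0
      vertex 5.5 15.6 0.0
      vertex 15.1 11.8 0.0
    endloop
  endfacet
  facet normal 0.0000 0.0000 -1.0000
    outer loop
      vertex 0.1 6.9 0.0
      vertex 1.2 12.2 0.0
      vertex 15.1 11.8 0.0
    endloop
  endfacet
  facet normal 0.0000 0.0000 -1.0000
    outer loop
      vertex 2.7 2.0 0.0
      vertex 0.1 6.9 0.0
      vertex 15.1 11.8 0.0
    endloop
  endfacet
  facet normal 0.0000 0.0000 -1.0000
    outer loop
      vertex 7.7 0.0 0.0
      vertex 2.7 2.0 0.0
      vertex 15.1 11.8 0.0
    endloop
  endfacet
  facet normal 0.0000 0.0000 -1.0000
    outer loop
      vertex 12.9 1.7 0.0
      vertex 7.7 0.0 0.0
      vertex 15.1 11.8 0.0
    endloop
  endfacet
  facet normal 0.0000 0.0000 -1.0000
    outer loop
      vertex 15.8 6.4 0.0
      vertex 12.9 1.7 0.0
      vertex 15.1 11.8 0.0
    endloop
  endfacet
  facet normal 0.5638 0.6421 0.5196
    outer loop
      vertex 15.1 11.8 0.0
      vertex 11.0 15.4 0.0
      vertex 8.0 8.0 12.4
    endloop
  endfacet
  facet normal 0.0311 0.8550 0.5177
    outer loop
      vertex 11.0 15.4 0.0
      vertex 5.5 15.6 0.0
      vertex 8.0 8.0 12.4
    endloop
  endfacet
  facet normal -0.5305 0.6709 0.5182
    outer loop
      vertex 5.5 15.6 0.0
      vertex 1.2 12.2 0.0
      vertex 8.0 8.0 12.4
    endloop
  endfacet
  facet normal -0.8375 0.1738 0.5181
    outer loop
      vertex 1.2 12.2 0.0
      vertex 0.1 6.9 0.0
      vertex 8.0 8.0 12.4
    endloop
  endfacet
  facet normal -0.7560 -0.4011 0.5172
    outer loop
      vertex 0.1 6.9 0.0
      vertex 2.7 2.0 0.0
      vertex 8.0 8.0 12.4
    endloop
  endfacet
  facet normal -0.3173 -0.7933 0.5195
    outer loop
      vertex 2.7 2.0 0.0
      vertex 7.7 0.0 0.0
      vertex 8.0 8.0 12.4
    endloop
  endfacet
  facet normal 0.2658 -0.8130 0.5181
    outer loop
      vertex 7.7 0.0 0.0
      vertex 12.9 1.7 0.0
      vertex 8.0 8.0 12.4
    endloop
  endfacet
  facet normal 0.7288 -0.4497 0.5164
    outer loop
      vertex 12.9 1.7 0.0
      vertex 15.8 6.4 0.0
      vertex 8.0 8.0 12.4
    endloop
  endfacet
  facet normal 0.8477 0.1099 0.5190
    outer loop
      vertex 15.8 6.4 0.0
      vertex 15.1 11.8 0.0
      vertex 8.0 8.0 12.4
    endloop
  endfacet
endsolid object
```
; perimeter-only toolpath
G21 ; units = mm
G90 ; absolute positioning
G28 ; home
; layer 1
G0 Z2.1
G0 X13.9 Y11.2
G1 X10.5 Y14.2
G1 X5.9 Y14.3
G1 X2.3 Y11.5
G1 X1.4 Y7.1
G1 X3.6 Y3.0
G1 X7.8 Y1.3
G1 X12.1 Y2.8
G1 X14.5 Y6.7
G1 X13.9 Y11.2
; layer 2
G0 Z4.1
G0 X12.7 Y10.5
G1 X10.0 Y12.9
G1 X6.3 Y13.1
G1 X3.5 Y10.8
G1 X2.7 Y7.3
G1 X4.5 Y4.0
G1 X7.8 Y2.7
G1 X11.3 Y3.8
G1 X13.2 Y6.9
G1 X12.7 Y10.5
; layer 3
G0 Z6.2
G0 X11.5 Y9.9
G1 X9.5 Y11.7
G1 X6.8 Y11.8
G1 X4.6 Y10.1
G1 X4.1 Y7.5
G1 X5.4 Y5.0
G1 X7.8 Y4.0
G1 X10.4 Y4.9
G1 X11.9 Y7.2
G1 X11.5 Y9.9
; layer 4
G0 Z8.3
G0 X10.4 Y9.3
G1 X9.0 Y10.5
G1 X7.2 Y10.5
G1 X5.7 Y9.4
G1 X5.4 Y7.6
G1 X6.2 Y6.0
G1 X7.9 Y5.3
G1 X9.6 Y5.9
G1 X10.6 Y7.5
G1 X10.4 Y9.3
; layer 5
G0 Z10.3
G0 X9.2 Y8.6
G1 X8.5 Y9.2
G1 X7.6 Y9.3
G1 X6.9 Y8.7
G1 X6.7 Y7.8
G1 X7.1 Y7.0
G1 X8.0 Y6.7
G1 X8.8 Y7.0
G1 X9.3 Y7.7
G1 X9.2 Y8.6
M2 ; end

The solid is a regular 9-sided pyramid, base circumscribed radius ≈ 8 mm, apex at z ≈ 12.4 mm. Slicing at Δz = 2.1 mm — 6 equal slices spanning the solid's height, so layer i sits at z = i·h/6 — gives 5 non-empty perimeters. Each is a 9-segment closed polygon; G0 lifts to the layer z and rapids to the start vertex, then G1 traces the edges. The cross-section shrinks linearly with z (the slice at the apex is degenerate and omitted).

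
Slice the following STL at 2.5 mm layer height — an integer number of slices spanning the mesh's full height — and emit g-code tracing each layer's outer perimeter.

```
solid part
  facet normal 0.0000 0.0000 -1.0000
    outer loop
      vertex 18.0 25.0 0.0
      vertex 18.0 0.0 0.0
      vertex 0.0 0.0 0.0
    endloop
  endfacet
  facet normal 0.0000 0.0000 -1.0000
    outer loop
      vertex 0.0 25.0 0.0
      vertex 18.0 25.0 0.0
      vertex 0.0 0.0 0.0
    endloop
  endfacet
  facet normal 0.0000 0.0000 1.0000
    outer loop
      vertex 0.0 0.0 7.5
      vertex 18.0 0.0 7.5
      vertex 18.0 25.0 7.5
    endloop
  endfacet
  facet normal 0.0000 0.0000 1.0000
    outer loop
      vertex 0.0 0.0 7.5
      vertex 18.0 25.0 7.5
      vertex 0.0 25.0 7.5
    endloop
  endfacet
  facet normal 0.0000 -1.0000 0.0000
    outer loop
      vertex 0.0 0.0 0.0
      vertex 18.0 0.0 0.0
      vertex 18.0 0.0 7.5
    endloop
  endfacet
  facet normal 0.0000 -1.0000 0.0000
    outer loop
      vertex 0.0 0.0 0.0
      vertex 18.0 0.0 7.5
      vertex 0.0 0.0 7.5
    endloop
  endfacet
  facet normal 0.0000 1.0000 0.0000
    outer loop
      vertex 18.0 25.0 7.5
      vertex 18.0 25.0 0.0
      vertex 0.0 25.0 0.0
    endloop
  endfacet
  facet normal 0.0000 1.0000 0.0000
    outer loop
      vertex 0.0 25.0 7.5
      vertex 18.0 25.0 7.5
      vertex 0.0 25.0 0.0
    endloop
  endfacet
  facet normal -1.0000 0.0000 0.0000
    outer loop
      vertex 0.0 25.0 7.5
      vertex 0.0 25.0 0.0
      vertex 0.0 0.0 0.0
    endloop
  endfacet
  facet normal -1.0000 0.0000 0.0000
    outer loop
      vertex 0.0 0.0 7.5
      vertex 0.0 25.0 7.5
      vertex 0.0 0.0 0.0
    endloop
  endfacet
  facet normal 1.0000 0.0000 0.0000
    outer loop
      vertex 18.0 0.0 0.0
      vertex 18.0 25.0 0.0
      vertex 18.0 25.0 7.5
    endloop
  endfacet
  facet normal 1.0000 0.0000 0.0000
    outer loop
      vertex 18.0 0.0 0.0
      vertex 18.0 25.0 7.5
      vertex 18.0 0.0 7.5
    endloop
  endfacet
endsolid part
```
; perimeter-only toolpath
G21 ; units = mm
G90 ; absolute positioning
G28 ; home
; layer 1
G0 Z2.5
G0 X0.0 Y0.0
G1 X18.0 Y0.0
G1 X18.0 Y25.0
G1 X0.0 Y25.0
G1 X0.0 Y0.0
; layer 2
G0 Z5.0
G0 X0.0 Y0.0
G1 X18.0 Y0.0
G1 X18.0 Y25.0
G1 X0.0 Y25.0
G1 X0.0 Y0.0
; layer 3
G0 Z7.5
G0 X0.0 Y0.0
G1 X18.0 Y0.0
G1 X18.0 Y25.0
G1 X0.0 Y25.0
G1 X0.0 Y0.0
M2 ; end

The solid is a rectangular box, roughly 18 × 25 mm footprint and 7.5 mm tall. Slicing at Δz = 2.5 mm — 3 equal slices spanning the solid's height, so layer i sits at z = i·h/3 — gives 3 non-empty perimeters. Each is a 4-segment closed polygon; G0 lifts to the layer z and rapids to the start vertex, then G1 traces the edges.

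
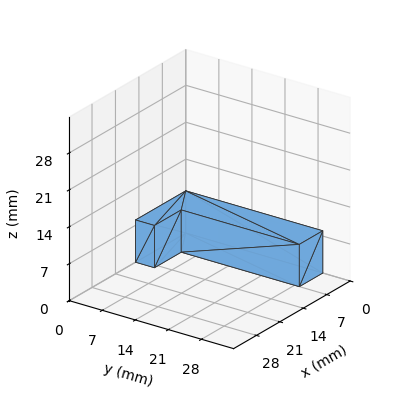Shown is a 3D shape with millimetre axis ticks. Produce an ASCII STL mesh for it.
Reading the render: the shape is an L-shaped prism: outer 15 × 29 mm, arm thicknesses ≈ 4 mm (horizontal) and 7 mm (vertical), extruded 8 mm in z (dimensions read to the nearest mm from the axis ticks). For the STL, each face is triangulated and given an outward normal.

solid part
  facet normal 0.0000 0.0000 -1.0000
    outer loop
      vertex 15.00 4.00 0.00
      vertex 15.00 0.00 0.00
      vertex 0.00 0.00 0.00
    endloop
  endfacet
  facet normal 0.0000 0.0000 -1.0000
    outer loop
      vertex 7.00 4.00 0.00
      vertex 15.00 4.00 0.00
      vertex 0.00 0.00 0.00
    endloop
  endfacet
  facet normal 0.0000 0.0000 -1.0000
    outer loop
      vertex 7.00 29.00 0.00
      vertex 7.00 4.00 0.00
      vertex 0.00 0.00 0.00
    endloop
  endfacet
  facet normal 0.0000 0.0000 -1.0000
    outer loop
      vertex 0.00 29.00 0.00
      vertex 7.00 29.00 0.00
      vertex 0.00 0.00 0.00
    endloop
  endfacet
  facet normal 0.0000 0.0000 1.0000
    outer loop
      vertex 0.00 0.00 8.00
      vertex 15.00 0.00 8.00
      vertex 15.00 4.00 8.00
    endloop
  endfacet
  facet normal 0.0000 0.0000 1.0000
    outer loop
      vertex 0.00 0.00 8.00
      vertex 15.00 4.00 8.00
      vertex 7.00 4.00 8.00
    endloop
  endfacet
  facet normal 0.0000 0.0000 1.0000
    outer loop
      vertex 0.00 0.00 8.00
      vertex 7.00 4.00 8.00
      vertex 7.00 29.00 8.00
    endloop
  endfacet
  facet normal 0.0000 0.0000 1.0000
    outer loop
      vertex 0.00 0.00 8.00
      vertex 7.00 29.00 8.00
      vertex 0.00 29.00 8.00
    endloop
  endfacet
  facet normal 0.0000 -1.0000 0.0000
    outer loop
      vertex 0.00 0.00 0.00
      vertex 15.00 0.00 0.00
      vertex 15.00 0.00 8.00
    endloop
  endfacet
  facet normal 0.0000 -1.0000 0.0000
    outer loop
      vertex 0.00 0.00 0.00
      vertex 15.00 0.00 8.00
      vertex 0.00 0.00 8.00
    endloop
  endfacet
  facet normal 1.0000 0.0000 0.0000
    outer loop
      vertex 15.00 0.00 0.00
      vertex 15.00 4.00 0.00
      vertex 15.00 4.00 8.00
    endloop
  endfacet
  facet normal 1.0000 0.0000 0.0000
    outer loop
      vertex 15.00 0.00 0.00
      vertex 15.00 4.00 8.00
      vertex 15.00 0.00 8.00
    endloop
  endfacet
  facet normal 0.0000 1.0000 0.0000
    outer loop
      vertex 15.00 4.00 0.00
      vertex 7.00 4.00 0.00
      vertex 7.00 4.00 8.00
    endloop
  endfacet
  facet normal 0.0000 1.0000 0.0000
    outer loop
      vertex 15.00 4.00 0.00
      vertex 7.00 4.00 8.00
      vertex 15.00 4.00 8.00
    endloop
  endfacet
  facet normal 1.0000 0.0000 0.0000
    outer loop
      vertex 7.00 4.00 0.00
      vertex 7.00 29.00 0.00
      vertex 7.00 29.00 8.00
    endloop
  endfacet
  facet normal 1.0000 0.0000 0.0000
    outer loop
      vertex 7.00 4.00 0.00
      vertex 7.00 29.00 8.00
      vertex 7.00 4.00 8.00
    endloop
  endfacet
  facet normal 0.0000 1.0000 0.0000
    outer loop
      vertex 7.00 29.00 0.00
      vertex 0.00 29.00 0.00
      vertex 0.00 29.00 8.00
    endloop
  endfacet
  facet normal 0.0000 1.0000 0.0000
    outer loop
      vertex 7.00 29.00 0.00
      vertex 0.00 29.00 8.00
      vertex 7.00 29.00 8.00
    endloop
  endfacet
  facet normal -1.0000 0.0000 0.0000
    outer loop
      vertex 0.00 29.00 0.00
      vertex 0.00 0.00 0.00
      vertex 0.00 0.00 8.00
    endloop
  endfacet
  facet normal -1.0000 0.0000 0.0000
    outer loop
      vertex 0.00 29.00 0.00
      vertex 0.00 0.00 8.00
      vertex 0.00 29.00 8.00
    endloop
  endfacet
endsolid part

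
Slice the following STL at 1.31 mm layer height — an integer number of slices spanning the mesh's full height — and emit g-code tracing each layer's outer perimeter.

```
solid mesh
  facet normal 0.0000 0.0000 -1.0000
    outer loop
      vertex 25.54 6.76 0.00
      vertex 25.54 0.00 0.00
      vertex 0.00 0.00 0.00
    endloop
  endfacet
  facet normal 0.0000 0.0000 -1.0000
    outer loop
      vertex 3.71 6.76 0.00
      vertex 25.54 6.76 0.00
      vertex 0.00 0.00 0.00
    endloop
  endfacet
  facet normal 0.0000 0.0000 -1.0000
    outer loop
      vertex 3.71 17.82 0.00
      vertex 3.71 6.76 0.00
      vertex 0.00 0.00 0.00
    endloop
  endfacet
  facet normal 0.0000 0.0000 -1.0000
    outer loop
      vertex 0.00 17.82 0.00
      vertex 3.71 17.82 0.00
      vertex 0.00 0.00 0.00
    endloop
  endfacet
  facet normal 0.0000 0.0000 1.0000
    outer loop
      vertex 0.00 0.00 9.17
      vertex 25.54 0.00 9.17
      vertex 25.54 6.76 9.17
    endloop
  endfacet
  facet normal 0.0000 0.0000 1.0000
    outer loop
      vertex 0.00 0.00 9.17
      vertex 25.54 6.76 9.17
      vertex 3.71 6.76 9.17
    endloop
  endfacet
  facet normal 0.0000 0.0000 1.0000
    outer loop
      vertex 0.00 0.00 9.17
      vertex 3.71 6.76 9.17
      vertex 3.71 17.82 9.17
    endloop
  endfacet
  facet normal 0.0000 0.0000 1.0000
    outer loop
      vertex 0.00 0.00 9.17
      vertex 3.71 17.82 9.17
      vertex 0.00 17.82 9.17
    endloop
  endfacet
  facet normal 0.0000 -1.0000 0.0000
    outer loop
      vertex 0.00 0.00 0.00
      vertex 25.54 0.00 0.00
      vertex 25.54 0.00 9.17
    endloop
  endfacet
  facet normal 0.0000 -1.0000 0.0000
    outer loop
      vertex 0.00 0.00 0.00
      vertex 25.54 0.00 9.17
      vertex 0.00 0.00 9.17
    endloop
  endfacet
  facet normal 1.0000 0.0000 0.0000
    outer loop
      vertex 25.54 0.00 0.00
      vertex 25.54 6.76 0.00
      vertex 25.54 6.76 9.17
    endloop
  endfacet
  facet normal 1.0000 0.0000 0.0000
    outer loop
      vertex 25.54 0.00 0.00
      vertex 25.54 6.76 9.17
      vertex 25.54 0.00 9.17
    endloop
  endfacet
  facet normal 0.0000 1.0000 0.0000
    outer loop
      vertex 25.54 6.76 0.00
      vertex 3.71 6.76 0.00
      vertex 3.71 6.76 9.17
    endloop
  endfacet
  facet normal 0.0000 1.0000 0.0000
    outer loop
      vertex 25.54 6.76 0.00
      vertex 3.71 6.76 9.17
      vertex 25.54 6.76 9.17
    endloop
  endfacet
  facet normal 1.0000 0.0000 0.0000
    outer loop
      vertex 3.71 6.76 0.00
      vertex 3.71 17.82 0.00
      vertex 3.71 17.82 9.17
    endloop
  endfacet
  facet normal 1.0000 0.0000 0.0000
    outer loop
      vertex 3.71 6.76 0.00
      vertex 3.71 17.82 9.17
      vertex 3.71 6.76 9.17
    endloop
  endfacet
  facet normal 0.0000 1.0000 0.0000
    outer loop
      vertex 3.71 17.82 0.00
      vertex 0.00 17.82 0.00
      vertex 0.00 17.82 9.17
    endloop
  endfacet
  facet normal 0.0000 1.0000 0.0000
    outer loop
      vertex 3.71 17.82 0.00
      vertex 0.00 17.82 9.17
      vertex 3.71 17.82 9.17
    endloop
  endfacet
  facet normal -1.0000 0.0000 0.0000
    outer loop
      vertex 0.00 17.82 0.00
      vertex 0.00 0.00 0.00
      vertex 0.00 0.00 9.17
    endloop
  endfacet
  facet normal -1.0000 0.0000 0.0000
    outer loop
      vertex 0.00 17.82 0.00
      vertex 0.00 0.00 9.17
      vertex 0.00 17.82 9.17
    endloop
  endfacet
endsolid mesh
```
; perimeter-only toolpath
G21 ; units = mm
G90 ; absolute positioning
G28 ; home
; layer 1
G0 Z1.31
G0 X0.00 Y0.00
G1 X25.54 Y0.00
G1 X25.54 Y6.76
G1 X3.71 Y6.76
G1 X3.71 Y17.82
G1 X0.00 Y17.82
G1 X0.00 Y0.00
; layer 2
G0 Z2.62
G0 X0.00 Y0.00
G1 X25.54 Y0.00
G1 X25.54 Y6.76
G1 X3.71 Y6.76
G1 X3.71 Y17.82
G1 X0.00 Y17.82
G1 X0.00 Y0.00
; layer 3
G0 Z3.93
G0 X0.00 Y0.00
G1 X25.54 Y0.00
G1 X25.54 Y6.76
G1 X3.71 Y6.76
G1 X3.71 Y17.82
G1 X0.00 Y17.82
G1 X0.00 Y0.00
; layer 4
G0 Z5.24
G0 X0.00 Y0.00
G1 X25.54 Y0.00
G1 X25.54 Y6.76
G1 X3.71 Y6.76
G1 X3.71 Y17.82
G1 X0.00 Y17.82
G1 X0.00 Y0.00
; layer 5
G0 Z6.55
G0 X0.00 Y0.00
G1 X25.54 Y0.00
G1 X25.54 Y6.76
G1 X3.71 Y6.76
G1 X3.71 Y17.82
G1 X0.00 Y17.82
G1 X0.00 Y0.00
; layer 6
G0 Z7.86
G0 X0.00 Y0.00
G1 X25.54 Y0.00
G1 X25.54 Y6.76
G1 X3.71 Y6.76
G1 X3.71 Y17.82
G1 X0.00 Y17.82
G1 X0.00 Y0.00
; layer 7
G0 Z9.17
G0 X0.00 Y0.00
G1 X25.54 Y0.00
G1 X25.54 Y6.76
G1 X3.71 Y6.76
G1 X3.71 Y17.82
G1 X0.00 Y17.82
G1 X0.00 Y0.00
M2 ; end

The solid is an L-shaped prism: outer 25.5 × 17.8 mm, arm thicknesses ≈ 6.76 mm (horizontal) and 3.71 mm (vertical), extruded 9.17 mm in z. Slicing at Δz = 1.31 mm — 7 equal slices spanning the solid's height, so layer i sits at z = i·h/7 — gives 7 non-empty perimeters. Each is a 6-segment closed polygon; G0 lifts to the layer z and rapids to the start vertex, then G1 traces the edges.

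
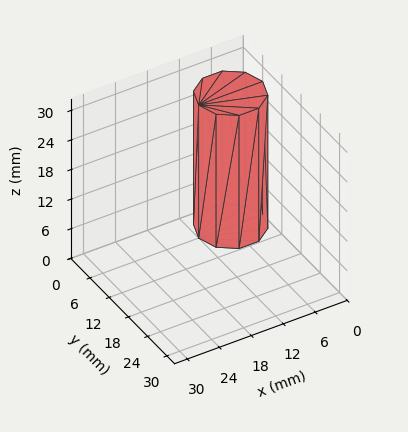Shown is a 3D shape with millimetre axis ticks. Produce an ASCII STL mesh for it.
Reading the render: the shape is a regular 10-sided prism (a cylinder approximated with 10 flat sides), circumscribed radius ≈ 6 mm, height ≈ 27 mm (dimensions read to the nearest mm from the axis ticks). For the STL, each face is triangulated and given an outward normal.

solid part
  facet normal 0.0000 0.0000 -1.0000
    outer loop
      vertex 7.85 11.71 0.00
      vertex 10.85 9.53 0.00
      vertex 12.00 6.00 0.00
    endloop
  endfacet
  facet normal 0.0000 0.0000 -1.0000
    outer loop
      vertex 4.15 11.71 0.00
      vertex 7.85 11.71 0.00
      vertex 12.00 6.00 0.00
    endloop
  endfacet
  facet normal 0.0000 0.0000 -1.0000
    outer loop
      vertex 1.15 9.53 0.00
      vertex 4.15 11.71 0.00
      vertex 12.00 6.00 0.00
    endloop
  endfacet
  facet normal 0.0000 0.0000 -1.0000
    outer loop
      vertex 0.00 6.00 0.00
      vertex 1.15 9.53 0.00
      vertex 12.00 6.00 0.00
    endloop
  endfacet
  facet normal 0.0000 0.0000 -1.0000
    outer loop
      vertex 1.15 2.47 0.00
      vertex 0.00 6.00 0.00
      vertex 12.00 6.00 0.00
    endloop
  endfacet
  facet normal 0.0000 0.0000 -1.0000
    outer loop
      vertex 4.15 0.29 0.00
      vertex 1.15 2.47 0.00
      vertex 12.00 6.00 0.00
    endloop
  endfacet
  facet normal 0.0000 0.0000 -1.0000
    outer loop
      vertex 7.85 0.29 0.00
      vertex 4.15 0.29 0.00
      vertex 12.00 6.00 0.00
    endloop
  endfacet
  facet normal 0.0000 0.0000 -1.0000
    outer loop
      vertex 10.85 2.47 0.00
      vertex 7.85 0.29 0.00
      vertex 12.00 6.00 0.00
    endloop
  endfacet
  facet normal 0.0000 0.0000 1.0000
    outer loop
      vertex 12.00 6.00 27.00
      vertex 10.85 9.53 27.00
      vertex 7.85 11.71 27.00
    endloop
  endfacet
  facet normal 0.0000 0.0000 1.0000
    outer loop
      vertex 12.00 6.00 27.00
      vertex 7.85 11.71 27.00
      vertex 4.15 11.71 27.00
    endloop
  endfacet
  facet normal 0.0000 0.0000 1.0000
    outer loop
      vertex 12.00 6.00 27.00
      vertex 4.15 11.71 27.00
      vertex 1.15 9.53 27.00
    endloop
  endfacet
  facet normal 0.0000 0.0000 1.0000
    outer loop
      vertex 12.00 6.00 27.00
      vertex 1.15 9.53 27.00
      vertex 0.00 6.00 27.00
    endloop
  endfacet
  facet normal 0.0000 0.0000 1.0000
    outer loop
      vertex 12.00 6.00 27.00
      vertex 0.00 6.00 27.00
      vertex 1.15 2.47 27.00
    endloop
  endfacet
  facet normal 0.0000 0.0000 1.0000
    outer loop
      vertex 12.00 6.00 27.00
      vertex 1.15 2.47 27.00
      vertex 4.15 0.29 27.00
    endloop
  endfacet
  facet normal 0.0000 0.0000 1.0000
    outer loop
      vertex 12.00 6.00 27.00
      vertex 4.15 0.29 27.00
      vertex 7.85 0.29 27.00
    endloop
  endfacet
  facet normal 0.0000 0.0000 1.0000
    outer loop
      vertex 12.00 6.00 27.00
      vertex 7.85 0.29 27.00
      vertex 10.85 2.47 27.00
    endloop
  endfacet
  facet normal 0.9508 0.3098 0.0000
    outer loop
      vertex 12.00 6.00 0.00
      vertex 10.85 9.53 0.00
      vertex 10.85 9.53 27.00
    endloop
  endfacet
  facet normal 0.9508 0.3098 0.0000
    outer loop
      vertex 12.00 6.00 0.00
      vertex 10.85 9.53 27.00
      vertex 12.00 6.00 27.00
    endloop
  endfacet
  facet normal 0.5879 0.8090 0.0000
    outer loop
      vertex 10.85 9.53 0.00
      vertex 7.85 11.71 0.00
      vertex 7.85 11.71 27.00
    endloop
  endfacet
  facet normal 0.5879 0.8090 0.0000
    outer loop
      vertex 10.85 9.53 0.00
      vertex 7.85 11.71 27.00
      vertex 10.85 9.53 27.00
    endloop
  endfacet
  facet normal 0.0000 1.0000 0.0000
    outer loop
      vertex 7.85 11.71 0.00
      vertex 4.15 11.71 0.00
      vertex 4.15 11.71 27.00
    endloop
  endfacet
  facet normal 0.0000 1.0000 0.0000
    outer loop
      vertex 7.85 11.71 0.00
      vertex 4.15 11.71 27.00
      vertex 7.85 11.71 27.00
    endloop
  endfacet
  facet normal -0.5879 0.8090 0.0000
    outer loop
      vertex 4.15 11.71 0.00
      vertex 1.15 9.53 0.00
      vertex 1.15 9.53 27.00
    endloop
  endfacet
  facet normal -0.5879 0.8090 0.0000
    outer loop
      vertex 4.15 11.71 0.00
      vertex 1.15 9.53 27.00
      vertex 4.15 11.71 27.00
    endloop
  endfacet
  facet normal -0.9508 0.3098 0.0000
    outer loop
      vertex 1.15 9.53 0.00
      vertex 0.00 6.00 0.00
      vertex 0.00 6.00 27.00
    endloop
  endfacet
  facet normal -0.9508 0.3098 0.0000
    outer loop
      vertex 1.15 9.53 0.00
      vertex 0.00 6.00 27.00
      vertex 1.15 9.53 27.00
    endloop
  endfacet
  facet normal -0.9508 -0.3098 0.0000
    outer loop
      vertex 0.00 6.00 0.00
      vertex 1.15 2.47 0.00
      vertex 1.15 2.47 27.00
    endloop
  endfacet
  facet normal -0.9508 -0.3098 0.0000
    outer loop
      vertex 0.00 6.00 0.00
      vertex 1.15 2.47 27.00
      vertex 0.00 6.00 27.00
    endloop
  endfacet
  facet normal -0.5879 -0.8090 0.0000
    outer loop
      vertex 1.15 2.47 0.00
      vertex 4.15 0.29 0.00
      vertex 4.15 0.29 27.00
    endloop
  endfacet
  facet normal -0.5879 -0.8090 0.0000
    outer loop
      vertex 1.15 2.47 0.00
      vertex 4.15 0.29 27.00
      vertex 1.15 2.47 27.00
    endloop
  endfacet
  facet normal 0.0000 -1.0000 0.0000
    outer loop
      vertex 4.15 0.29 0.00
      vertex 7.85 0.29 0.00
      vertex 7.85 0.29 27.00
    endloop
  endfacet
  facet normal 0.0000 -1.0000 0.0000
    outer loop
      vertex 4.15 0.29 0.00
      vertex 7.85 0.29 27.00
      vertex 4.15 0.29 27.00
    endloop
  endfacet
  facet normal 0.5879 -0.8090 0.0000
    outer loop
      vertex 7.85 0.29 0.00
      vertex 10.85 2.47 0.00
      vertex 10.85 2.47 27.00
    endloop
  endfacet
  facet normal 0.5879 -0.8090 0.0000
    outer loop
      vertex 7.85 0.29 0.00
      vertex 10.85 2.47 27.00
      vertex 7.85 0.29 27.00
    endloop
  endfacet
  facet normal 0.9508 -0.3098 0.0000
    outer loop
      vertex 10.85 2.47 0.00
      vertex 12.00 6.00 0.00
      vertex 12.00 6.00 27.00
    endloop
  endfacet
  facet normal 0.9508 -0.3098 0.0000
    outer loop
      vertex 10.85 2.47 0.00
      vertex 12.00 6.00 27.00
      vertex 10.85 2.47 27.00
    endloop
  endfacet
endsolid part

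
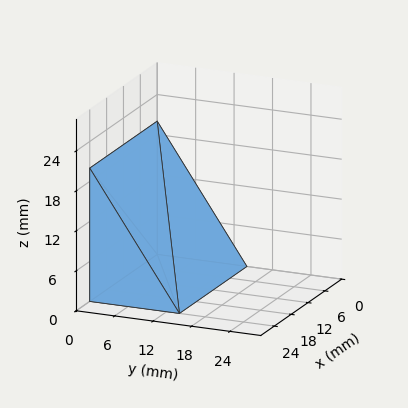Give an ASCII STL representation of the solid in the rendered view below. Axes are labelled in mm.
Reading the render: the shape is a wedge (ramp): 24 × 14 mm base, rising to 20 mm along the y=0 edge and sloping linearly to z=0 at y=14 (dimensions read to the nearest mm from the axis ticks). For the STL, each face is triangulated and given an outward normal.

solid part
  facet normal 0.0000 0.0000 -1.0000
    outer loop
      vertex 24.00 14.00 0.00
      vertex 24.00 0.00 0.00
      vertex 0.00 0.00 0.00
    endloop
  endfacet
  facet normal 0.0000 0.0000 -1.0000
    outer loop
      vertex 0.00 14.00 0.00
      vertex 24.00 14.00 0.00
      vertex 0.00 0.00 0.00
    endloop
  endfacet
  facet normal 0.0000 -1.0000 0.0000
    outer loop
      vertex 0.00 0.00 0.00
      vertex 24.00 0.00 0.00
      vertex 24.00 0.00 20.00
    endloop
  endfacet
  facet normal 0.0000 -1.0000 0.0000
    outer loop
      vertex 0.00 0.00 0.00
      vertex 24.00 0.00 20.00
      vertex 0.00 0.00 20.00
    endloop
  endfacet
  facet normal 0.0000 0.8192 0.5735
    outer loop
      vertex 0.00 0.00 20.00
      vertex 24.00 0.00 20.00
      vertex 24.00 14.00 0.00
    endloop
  endfacet
  facet normal 0.0000 0.8192 0.5735
    outer loop
      vertex 0.00 0.00 20.00
      vertex 24.00 14.00 0.00
      vertex 0.00 14.00 0.00
    endloop
  endfacet
  facet normal -1.0000 0.0000 0.0000
    outer loop
      vertex 0.00 0.00 20.00
      vertex 0.00 14.00 0.00
      vertex 0.00 0.00 0.00
    endloop
  endfacet
  facet normal 1.0000 0.0000 0.0000
    outer loop
      vertex 24.00 0.00 0.00
      vertex 24.00 14.00 0.00
      vertex 24.00 0.00 20.00
    endloop
  endfacet
endsolid part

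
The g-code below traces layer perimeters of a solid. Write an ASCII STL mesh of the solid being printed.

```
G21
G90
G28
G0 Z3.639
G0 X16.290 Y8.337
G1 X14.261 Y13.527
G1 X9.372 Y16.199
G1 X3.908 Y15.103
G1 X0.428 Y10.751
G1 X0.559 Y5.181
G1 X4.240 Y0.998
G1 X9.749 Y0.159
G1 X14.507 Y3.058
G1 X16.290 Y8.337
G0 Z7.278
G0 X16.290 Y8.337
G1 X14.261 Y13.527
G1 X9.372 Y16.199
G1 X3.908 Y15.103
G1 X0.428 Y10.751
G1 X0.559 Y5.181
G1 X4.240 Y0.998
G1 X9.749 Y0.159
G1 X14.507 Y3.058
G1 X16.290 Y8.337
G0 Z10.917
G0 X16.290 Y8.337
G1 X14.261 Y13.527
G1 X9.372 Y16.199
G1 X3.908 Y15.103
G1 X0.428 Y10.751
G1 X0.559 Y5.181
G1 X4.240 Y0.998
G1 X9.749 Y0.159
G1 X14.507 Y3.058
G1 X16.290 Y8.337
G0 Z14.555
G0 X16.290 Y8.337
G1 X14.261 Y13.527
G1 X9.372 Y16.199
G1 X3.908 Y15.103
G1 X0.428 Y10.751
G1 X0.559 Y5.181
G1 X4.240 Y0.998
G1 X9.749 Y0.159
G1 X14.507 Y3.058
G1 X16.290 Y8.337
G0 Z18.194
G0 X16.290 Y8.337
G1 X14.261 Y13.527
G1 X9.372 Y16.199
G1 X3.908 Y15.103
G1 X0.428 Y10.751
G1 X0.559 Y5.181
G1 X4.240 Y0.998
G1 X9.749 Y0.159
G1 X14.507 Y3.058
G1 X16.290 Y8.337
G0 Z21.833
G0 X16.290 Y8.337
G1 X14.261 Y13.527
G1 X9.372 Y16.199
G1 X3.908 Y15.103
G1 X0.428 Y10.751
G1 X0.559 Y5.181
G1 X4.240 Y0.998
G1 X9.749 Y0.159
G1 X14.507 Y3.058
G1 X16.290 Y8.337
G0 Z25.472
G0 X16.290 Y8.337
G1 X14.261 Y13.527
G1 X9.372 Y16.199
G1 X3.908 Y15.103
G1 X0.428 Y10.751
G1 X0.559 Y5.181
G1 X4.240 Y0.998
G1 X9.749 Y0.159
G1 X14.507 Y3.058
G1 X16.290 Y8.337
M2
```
solid part
  facet normal 0.0000 0.0000 -1.0000
    outer loop
      vertex 9.372 16.199 0.000
      vertex 14.261 13.527 0.000
      vertex 16.290 8.337 0.000
    endloop
  endfacet
  facet normal 0.0000 0.0000 -1.0000
    outer loop
      vertex 3.908 15.103 0.000
      vertex 9.372 16.199 0.000
      vertex 16.290 8.337 0.000
    endloop
  endfacet
  facet normal 0.0000 0.0000 -1.0000
    outer loop
      vertex 0.428 10.751 0.000
      vertex 3.908 15.103 0.000
      vertex 16.290 8.337 0.000
    endloop
  endfacet
  facet normal 0.0000 0.0000 -1.0000
    outer loop
      vertex 0.559 5.181 0.000
      vertex 0.428 10.751 0.000
      vertex 16.290 8.337 0.000
    endloop
  endfacet
  facet normal 0.0000 0.0000 -1.0000
    outer loop
      vertex 4.240 0.998 0.000
      vertex 0.559 5.181 0.000
      vertex 16.290 8.337 0.000
    endloop
  endfacet
  facet normal 0.0000 0.0000 -1.0000
    outer loop
      vertex 9.749 0.159 0.000
      vertex 4.240 0.998 0.000
      vertex 16.290 8.337 0.000
    endloop
  endfacet
  facet normal 0.0000 0.0000 -1.0000
    outer loop
      vertex 14.507 3.058 0.000
      vertex 9.749 0.159 0.000
      vertex 16.290 8.337 0.000
    endloop
  endfacet
  facet normal 0.0000 0.0000 1.0000
    outer loop
      vertex 16.290 8.337 25.472
      vertex 14.261 13.527 25.472
      vertex 9.372 16.199 25.472
    endloop
  endfacet
  facet normal 0.0000 0.0000 1.0000
    outer loop
      vertex 16.290 8.337 25.472
      vertex 9.372 16.199 25.472
      vertex 3.908 15.103 25.472
    endloop
  endfacet
  facet normal 0.0000 0.0000 1.0000
    outer loop
      vertex 16.290 8.337 25.472
      vertex 3.908 15.103 25.472
      vertex 0.428 10.751 25.472
    endloop
  endfacet
  facet normal 0.0000 0.0000 1.0000
    outer loop
      vertex 16.290 8.337 25.472
      vertex 0.428 10.751 25.472
      vertex 0.559 5.181 25.472
    endloop
  endfacet
  facet normal 0.0000 0.0000 1.0000
    outer loop
      vertex 16.290 8.337 25.472
      vertex 0.559 5.181 25.472
      vertex 4.240 0.998 25.472
    endloop
  endfacet
  facet normal 0.0000 0.0000 1.0000
    outer loop
      vertex 16.290 8.337 25.472
      vertex 4.240 0.998 25.472
      vertex 9.749 0.159 25.472
    endloop
  endfacet
  facet normal 0.0000 0.0000 1.0000
    outer loop
      vertex 16.290 8.337 25.472
      vertex 9.749 0.159 25.472
      vertex 14.507 3.058 25.472
    endloop
  endfacet
  facet normal 0.9314 0.3641 0.0000
    outer loop
      vertex 16.290 8.337 0.000
      vertex 14.261 13.527 0.000
      vertex 14.261 13.527 25.472
    endloop
  endfacet
  facet normal 0.9314 0.3641 0.0000
    outer loop
      vertex 16.290 8.337 0.000
      vertex 14.261 13.527 25.472
      vertex 16.290 8.337 25.472
    endloop
  endfacet
  facet normal 0.4796 0.8775 0.0000
    outer loop
      vertex 14.261 13.527 0.000
      vertex 9.372 16.199 0.000
      vertex 9.372 16.199 25.472
    endloop
  endfacet
  facet normal 0.4796 0.8775 0.0000
    outer loop
      vertex 14.261 13.527 0.000
      vertex 9.372 16.199 25.472
      vertex 14.261 13.527 25.472
    endloop
  endfacet
  facet normal -0.1967 0.9805 0.0000
    outer loop
      vertex 9.372 16.199 0.000
      vertex 3.908 15.103 0.000
      vertex 3.908 15.103 25.472
    endloop
  endfacet
  facet normal -0.1967 0.9805 0.0000
    outer loop
      vertex 9.372 16.199 0.000
      vertex 3.908 15.103 25.472
      vertex 9.372 16.199 25.472
    endloop
  endfacet
  facet normal -0.7810 0.6245 0.0000
    outer loop
      vertex 3.908 15.103 0.000
      vertex 0.428 10.751 0.000
      vertex 0.428 10.751 25.472
    endloop
  endfacet
  facet normal -0.7810 0.6245 0.0000
    outer loop
      vertex 3.908 15.103 0.000
      vertex 0.428 10.751 25.472
      vertex 3.908 15.103 25.472
    endloop
  endfacet
  facet normal -0.9997 -0.0235 0.0000
    outer loop
      vertex 0.428 10.751 0.000
      vertex 0.559 5.181 0.000
      vertex 0.559 5.181 25.472
    endloop
  endfacet
  facet normal -0.9997 -0.0235 0.0000
    outer loop
      vertex 0.428 10.751 0.000
      vertex 0.559 5.181 25.472
      vertex 0.428 10.751 25.472
    endloop
  endfacet
  facet normal -0.7507 -0.6606 0.0000
    outer loop
      vertex 0.559 5.181 0.000
      vertex 4.240 0.998 0.000
      vertex 4.240 0.998 25.472
    endloop
  endfacet
  facet normal -0.7507 -0.6606 0.0000
    outer loop
      vertex 0.559 5.181 0.000
      vertex 4.240 0.998 25.472
      vertex 0.559 5.181 25.472
    endloop
  endfacet
  facet normal -0.1506 -0.9886 0.0000
    outer loop
      vertex 4.240 0.998 0.000
      vertex 9.749 0.159 0.000
      vertex 9.749 0.159 25.472
    endloop
  endfacet
  facet normal -0.1506 -0.9886 0.0000
    outer loop
      vertex 4.240 0.998 0.000
      vertex 9.749 0.159 25.472
      vertex 4.240 0.998 25.472
    endloop
  endfacet
  facet normal 0.5203 -0.8540 0.0000
    outer loop
      vertex 9.749 0.159 0.000
      vertex 14.507 3.058 0.000
      vertex 14.507 3.058 25.472
    endloop
  endfacet
  facet normal 0.5203 -0.8540 0.0000
    outer loop
      vertex 9.749 0.159 0.000
      vertex 14.507 3.058 25.472
      vertex 9.749 0.159 25.472
    endloop
  endfacet
  facet normal 0.9474 -0.3200 0.0000
    outer loop
      vertex 14.507 3.058 0.000
      vertex 16.290 8.337 0.000
      vertex 16.290 8.337 25.472
    endloop
  endfacet
  facet normal 0.9474 -0.3200 0.0000
    outer loop
      vertex 14.507 3.058 0.000
      vertex 16.290 8.337 25.472
      vertex 14.507 3.058 25.472
    endloop
  endfacet
endsolid part

The G0 Z moves step by Δz≈3.639 mm. Every layer's G1 loop is the same polygon, so the solid is a straight extrusion of it from z=0 to z≈25.5. Closing with flat bottom and top caps and triangulating gives 32 facets — a regular 9-sided prism (a cylinder approximated with 9 flat sides), circumscribed radius ≈ 8.15 mm, height ≈ 25.5 mm.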